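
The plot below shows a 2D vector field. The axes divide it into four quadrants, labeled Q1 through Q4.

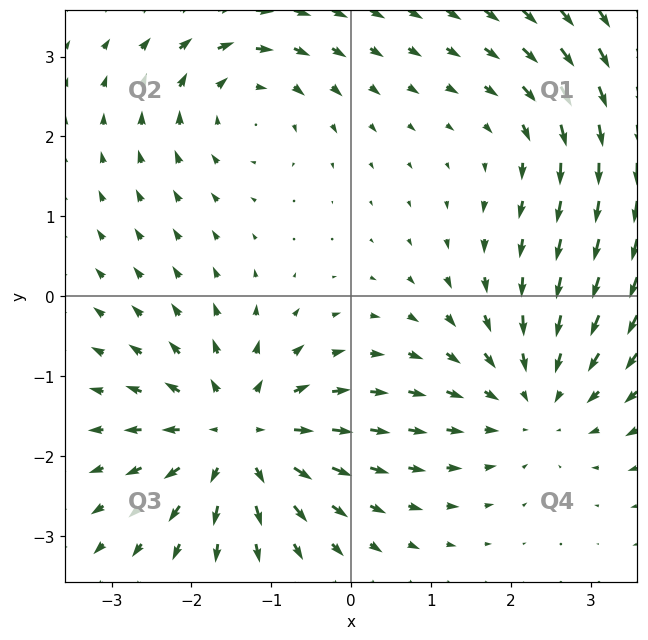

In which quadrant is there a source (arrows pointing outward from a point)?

Q3

The source sits at approximately (-1.4, -1.7), which lies in quadrant Q3. The divergence there is about +6, positive as expected for a source.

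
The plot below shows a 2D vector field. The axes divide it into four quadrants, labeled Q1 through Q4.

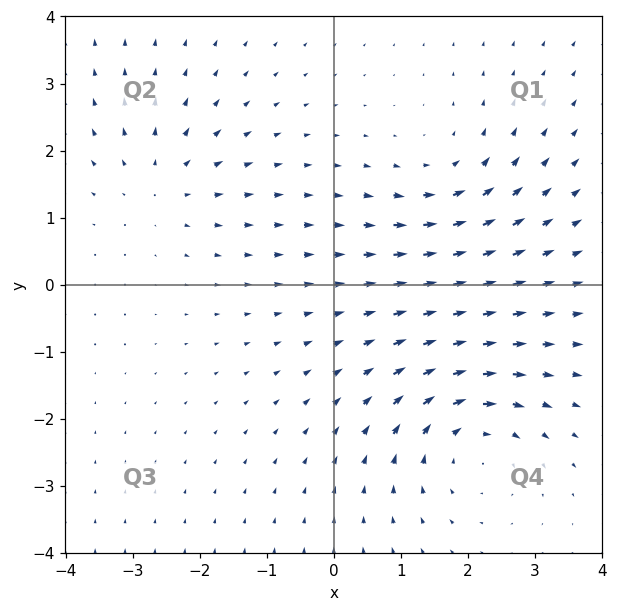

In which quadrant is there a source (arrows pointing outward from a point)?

Q2

The source sits at approximately (-2.6, 1.5), which lies in quadrant Q2. The divergence there is about +4, positive as expected for a source.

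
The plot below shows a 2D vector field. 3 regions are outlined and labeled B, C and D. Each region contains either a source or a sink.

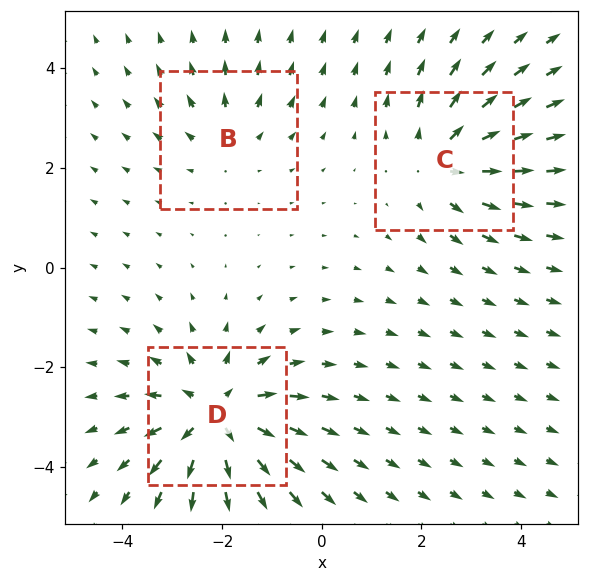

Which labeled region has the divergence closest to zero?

B

Divergence at each region's feature centre — B: about +2, C: about +3, D: about +5. Region B is closest to zero.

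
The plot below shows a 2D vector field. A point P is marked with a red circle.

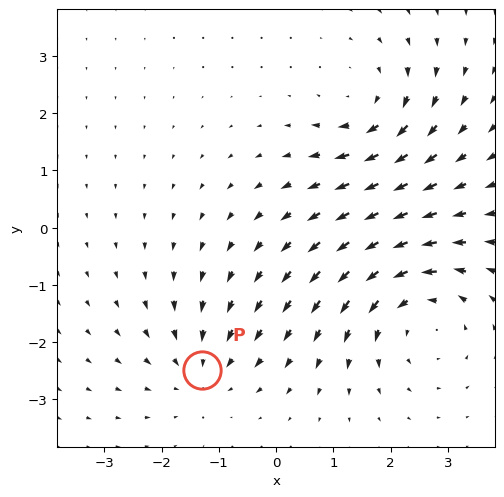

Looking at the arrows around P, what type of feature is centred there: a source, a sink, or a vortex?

sink

At P (-1.3, -2.5) the arrows converge inward. Divergence about -3, curl ≈0 — negative divergence with near-zero curl is a sink.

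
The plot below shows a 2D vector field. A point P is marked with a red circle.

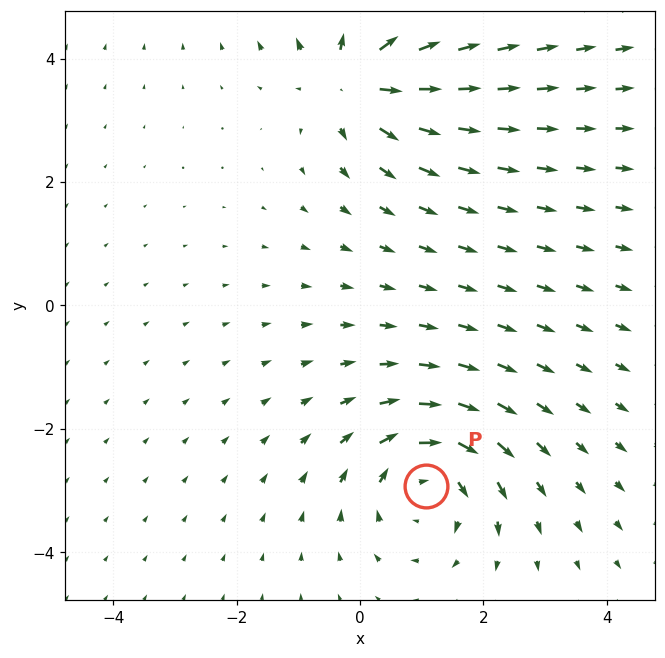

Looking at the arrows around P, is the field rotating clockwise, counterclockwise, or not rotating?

clockwise

Near P at (1.1, -2.9) the arrows circulate clockwise. The curl (z-component) there is about -4; negative curl means clockwise rotation.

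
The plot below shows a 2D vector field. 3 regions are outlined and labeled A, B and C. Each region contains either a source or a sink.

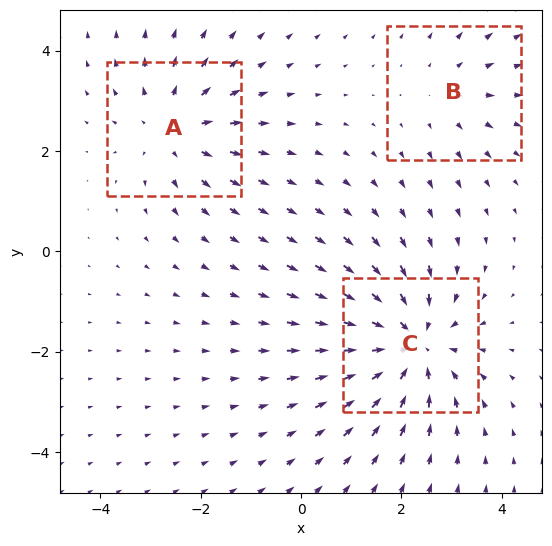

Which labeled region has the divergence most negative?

C

Divergence at each region's feature centre — A: about +3, B: about +2, C: about -4. Region C is most negative.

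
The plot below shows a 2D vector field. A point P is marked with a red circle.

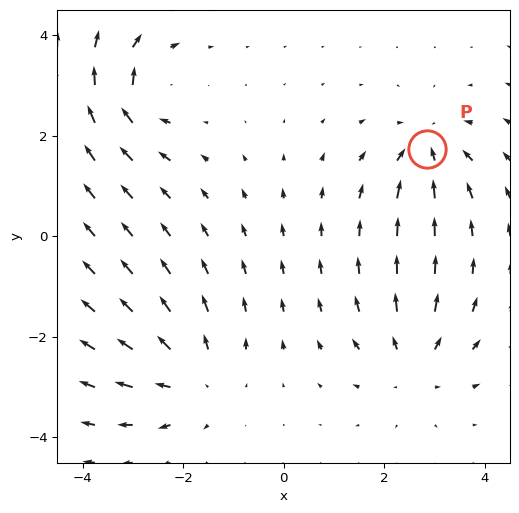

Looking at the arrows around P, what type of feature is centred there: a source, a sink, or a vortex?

At P (2.9, 1.7) the arrows converge inward. Divergence about -5, curl ≈0 — negative divergence with near-zero curl is a sink.

sink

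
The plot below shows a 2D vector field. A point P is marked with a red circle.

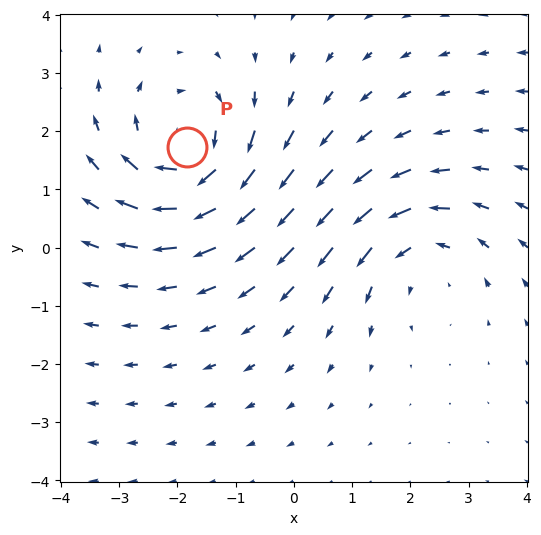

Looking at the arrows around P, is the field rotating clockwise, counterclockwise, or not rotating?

Near P at (-1.8, 1.7) the arrows circulate clockwise. The curl (z-component) there is about -4; negative curl means clockwise rotation.

clockwise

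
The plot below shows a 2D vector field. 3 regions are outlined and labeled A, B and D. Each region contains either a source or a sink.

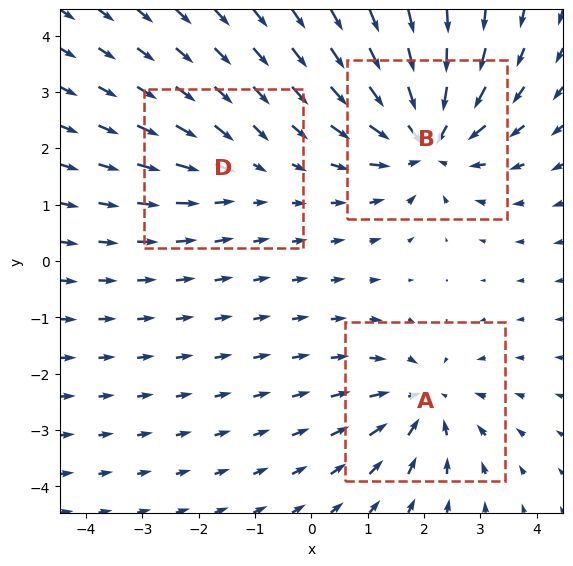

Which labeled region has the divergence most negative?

Divergence at each region's feature centre — A: about -4, B: about -5, D: about -2. Region B is most negative.

B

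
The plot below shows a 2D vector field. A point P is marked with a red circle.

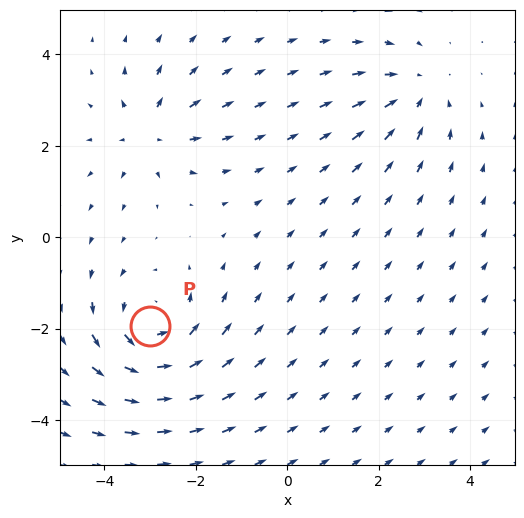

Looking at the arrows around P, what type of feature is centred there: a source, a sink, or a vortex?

vortex

At P (-3.0, -2.0) the arrows circulate counterclockwise. Divergence ≈0, curl about +5 — near-zero divergence with nonzero curl is a vortex.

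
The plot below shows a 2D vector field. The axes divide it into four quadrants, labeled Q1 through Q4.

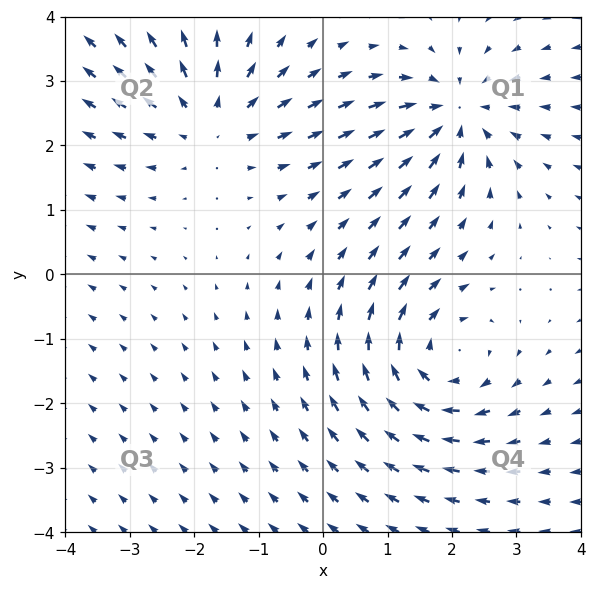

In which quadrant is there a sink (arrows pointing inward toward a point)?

Q1

The sink sits at approximately (2.1, 2.5), which lies in quadrant Q1. The divergence there is about -4, negative as expected for a sink.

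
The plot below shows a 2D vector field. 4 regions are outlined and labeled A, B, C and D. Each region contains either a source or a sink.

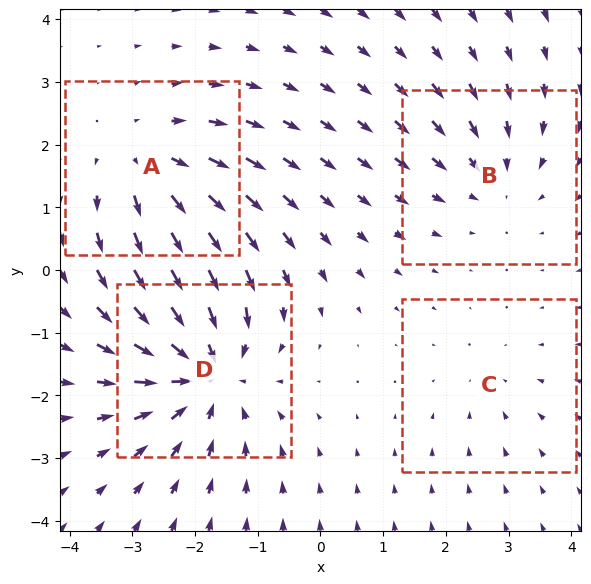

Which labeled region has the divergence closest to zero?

C

Divergence at each region's feature centre — A: about +4, B: about -3, C: about -2, D: about -6. Region C is closest to zero.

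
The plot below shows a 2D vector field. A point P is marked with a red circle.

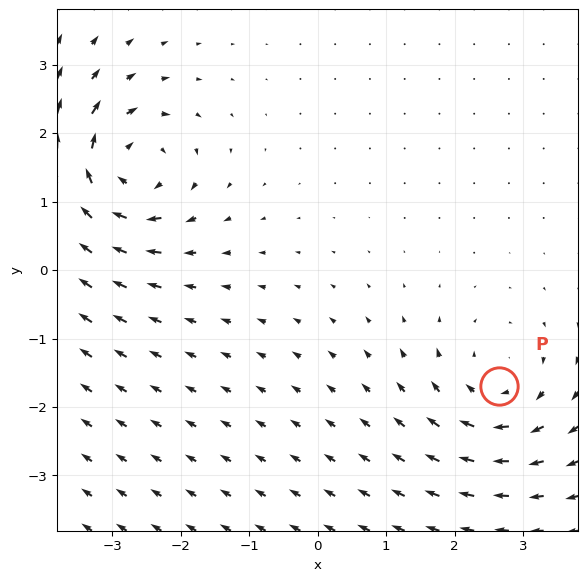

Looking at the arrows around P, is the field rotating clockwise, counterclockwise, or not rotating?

Near P at (2.7, -1.7) the arrows circulate clockwise. The curl (z-component) there is about -3; negative curl means clockwise rotation.

clockwise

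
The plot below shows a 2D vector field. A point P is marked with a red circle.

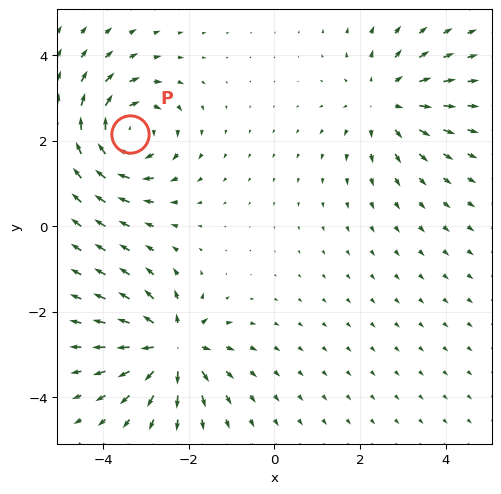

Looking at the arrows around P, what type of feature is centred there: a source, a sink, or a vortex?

vortex

At P (-3.4, 2.2) the arrows circulate clockwise. Divergence ≈0, curl about -6 — near-zero divergence with nonzero curl is a vortex.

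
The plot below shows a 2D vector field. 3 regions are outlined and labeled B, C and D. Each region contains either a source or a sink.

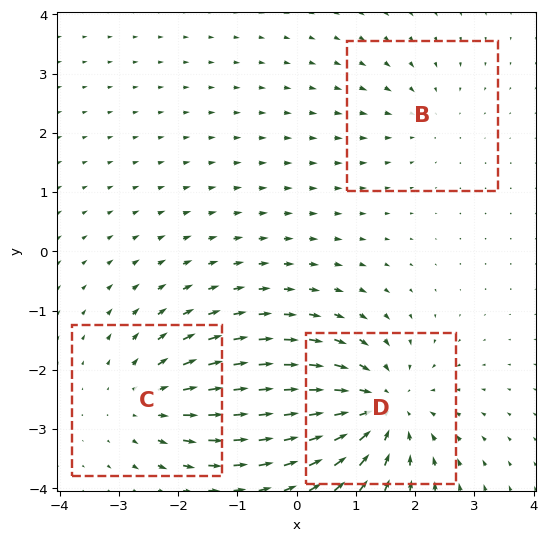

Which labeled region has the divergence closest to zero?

B

Divergence at each region's feature centre — B: about -2, C: about +3, D: about -5. Region B is closest to zero.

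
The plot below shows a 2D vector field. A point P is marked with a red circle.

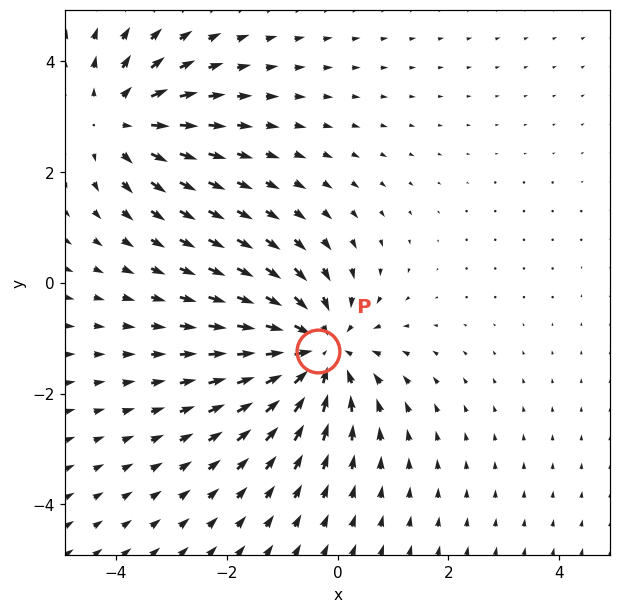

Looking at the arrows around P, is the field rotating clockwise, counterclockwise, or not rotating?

Near P at (-0.4, -1.2) the arrows show no circulation. The curl there is ≈0.

not rotating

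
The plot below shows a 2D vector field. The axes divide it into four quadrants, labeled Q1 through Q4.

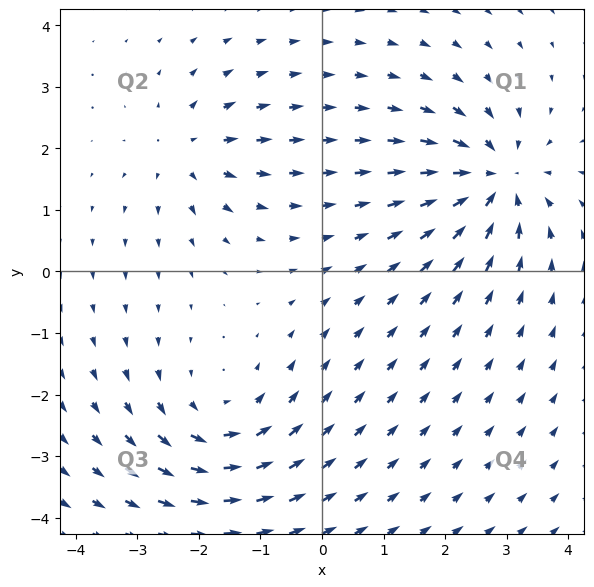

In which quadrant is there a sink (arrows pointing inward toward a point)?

The sink sits at approximately (2.8, 1.5), which lies in quadrant Q1. The divergence there is about -6, negative as expected for a sink.

Q1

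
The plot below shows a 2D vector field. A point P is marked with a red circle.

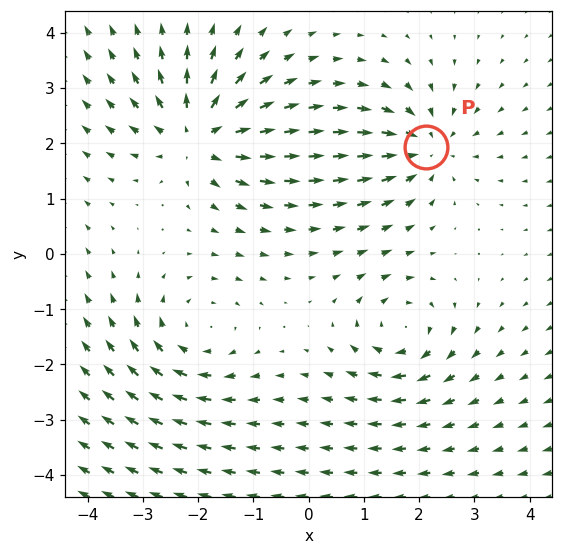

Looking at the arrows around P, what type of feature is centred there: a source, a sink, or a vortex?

sink

At P (2.1, 1.9) the arrows converge inward. Divergence about -4, curl ≈0 — negative divergence with near-zero curl is a sink.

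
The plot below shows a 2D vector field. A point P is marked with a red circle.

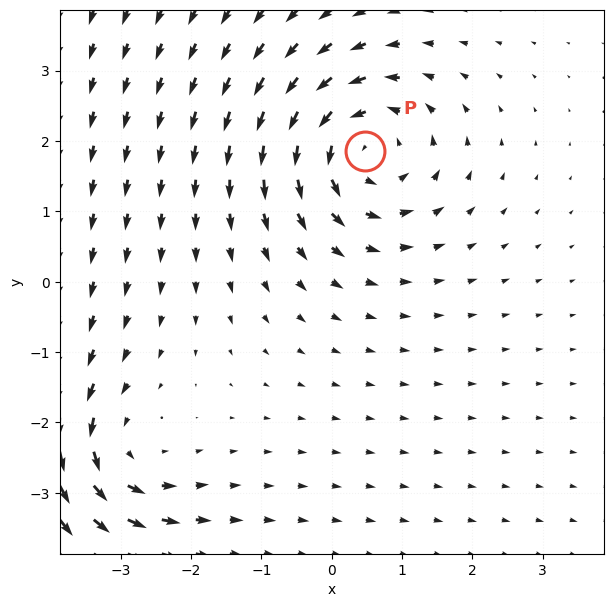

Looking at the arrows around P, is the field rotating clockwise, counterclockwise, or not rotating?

counterclockwise

Near P at (0.5, 1.9) the arrows circulate counterclockwise. The curl (z-component) there is about +4; positive curl means counterclockwise rotation.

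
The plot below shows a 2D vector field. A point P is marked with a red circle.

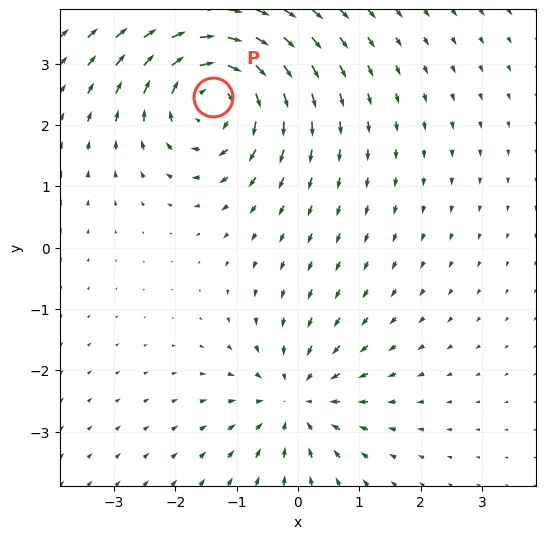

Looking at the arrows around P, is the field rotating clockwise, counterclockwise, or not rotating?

clockwise

Near P at (-1.4, 2.5) the arrows circulate clockwise. The curl (z-component) there is about -4; negative curl means clockwise rotation.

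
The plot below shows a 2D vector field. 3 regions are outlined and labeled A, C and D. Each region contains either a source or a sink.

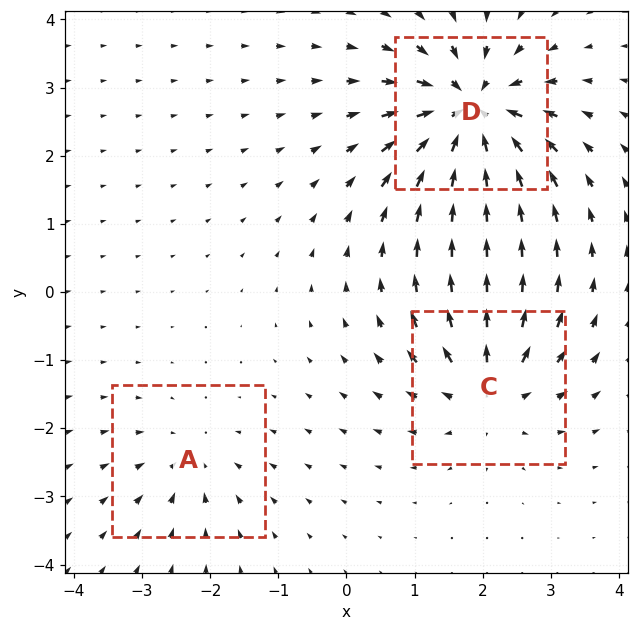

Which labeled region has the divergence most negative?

D

Divergence at each region's feature centre — A: about -2, C: about +4, D: about -6. Region D is most negative.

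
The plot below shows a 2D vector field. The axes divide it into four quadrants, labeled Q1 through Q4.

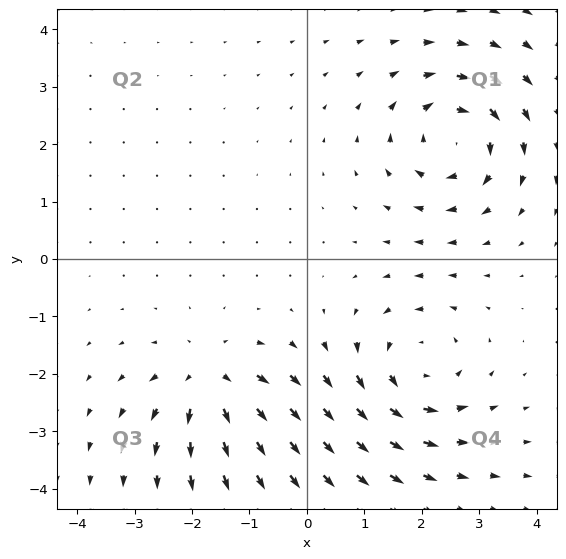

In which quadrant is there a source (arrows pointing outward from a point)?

The source sits at approximately (-1.7, -2.1), which lies in quadrant Q3. The divergence there is about +4, positive as expected for a source.

Q3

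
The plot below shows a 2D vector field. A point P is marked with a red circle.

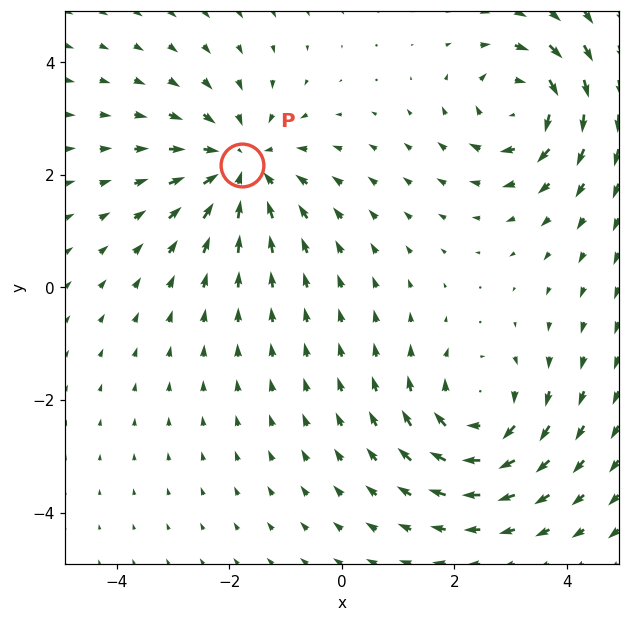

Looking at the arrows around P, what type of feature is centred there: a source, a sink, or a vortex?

sink

At P (-1.8, 2.2) the arrows converge inward. Divergence about -4, curl ≈0 — negative divergence with near-zero curl is a sink.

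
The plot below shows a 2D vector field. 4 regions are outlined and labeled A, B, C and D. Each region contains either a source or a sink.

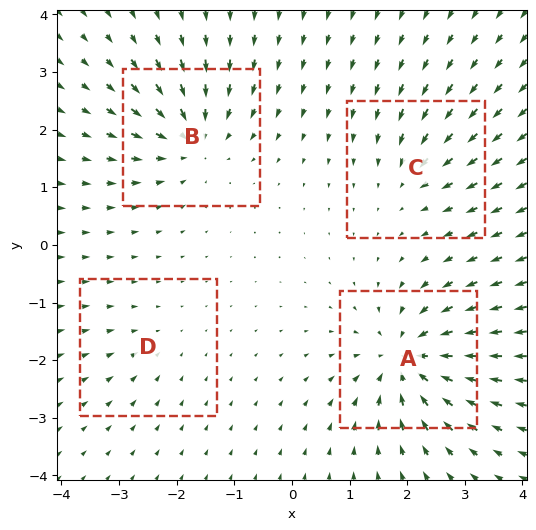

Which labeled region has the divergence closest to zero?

D

Divergence at each region's feature centre — A: about -8, B: about -6, C: about -4, D: about -2. Region D is closest to zero.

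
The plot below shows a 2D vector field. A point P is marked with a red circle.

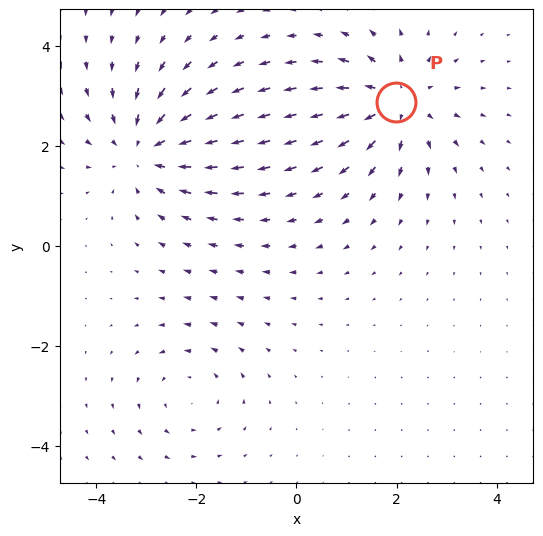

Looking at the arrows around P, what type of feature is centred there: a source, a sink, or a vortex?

At P (2.0, 2.9) the arrows spread outward. Divergence about +4, curl ≈0 — positive divergence with near-zero curl is a source.

source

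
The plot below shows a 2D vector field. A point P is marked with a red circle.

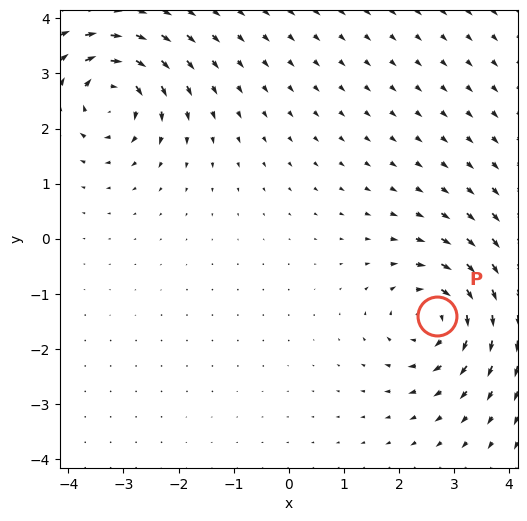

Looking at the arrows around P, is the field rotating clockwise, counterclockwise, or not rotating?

clockwise

Near P at (2.7, -1.4) the arrows circulate clockwise. The curl (z-component) there is about -4; negative curl means clockwise rotation.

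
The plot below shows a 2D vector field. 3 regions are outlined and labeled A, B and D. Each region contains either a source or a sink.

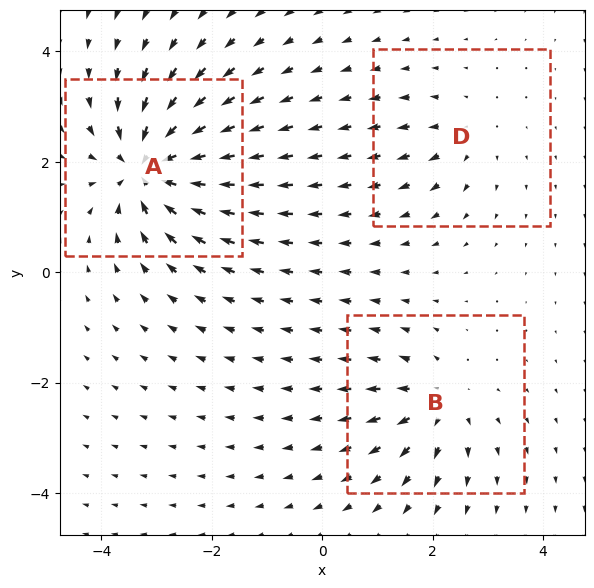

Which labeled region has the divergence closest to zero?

D

Divergence at each region's feature centre — A: about -6, B: about +4, D: about +2. Region D is closest to zero.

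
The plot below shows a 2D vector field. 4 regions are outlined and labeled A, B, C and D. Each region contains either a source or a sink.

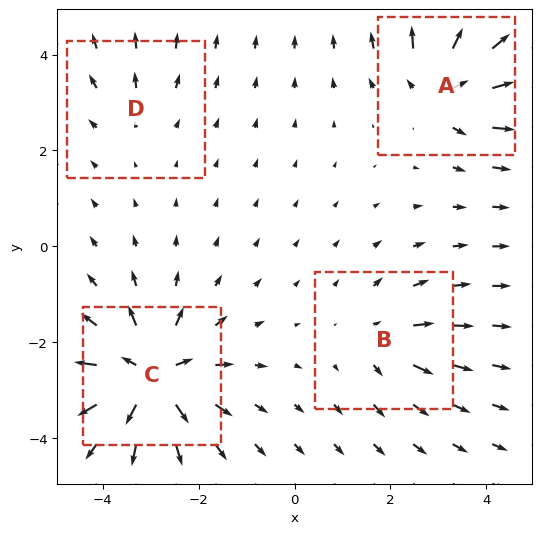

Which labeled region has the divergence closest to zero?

D

Divergence at each region's feature centre — A: about +6, B: about +4, C: about +8, D: about +2. Region D is closest to zero.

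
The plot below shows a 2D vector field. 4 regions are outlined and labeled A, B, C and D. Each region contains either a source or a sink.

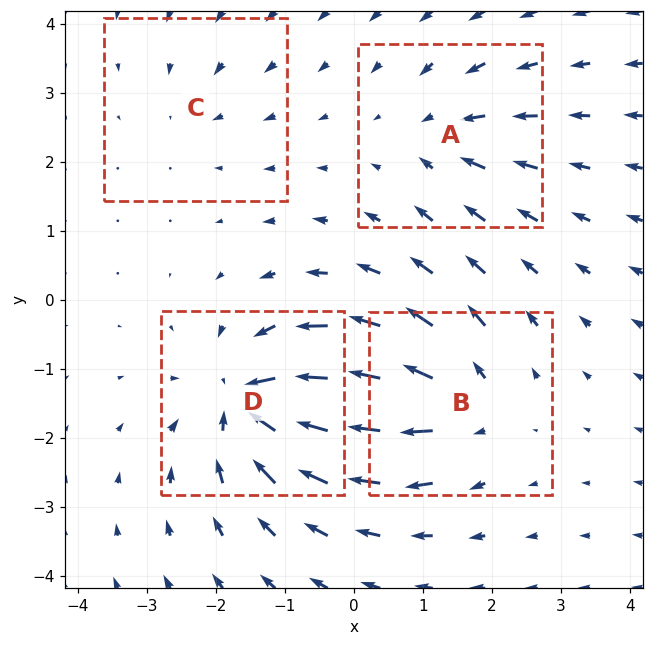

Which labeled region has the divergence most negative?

Divergence at each region's feature centre — A: about -4, B: about +6, C: about -2, D: about -8. Region D is most negative.

D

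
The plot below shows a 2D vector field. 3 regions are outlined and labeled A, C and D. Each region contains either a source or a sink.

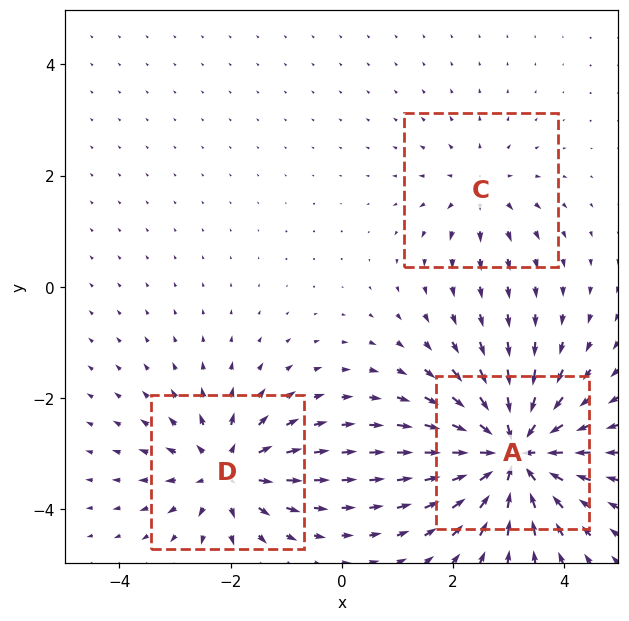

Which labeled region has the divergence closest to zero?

Divergence at each region's feature centre — A: about -7, C: about +3, D: about +4. Region C is closest to zero.

C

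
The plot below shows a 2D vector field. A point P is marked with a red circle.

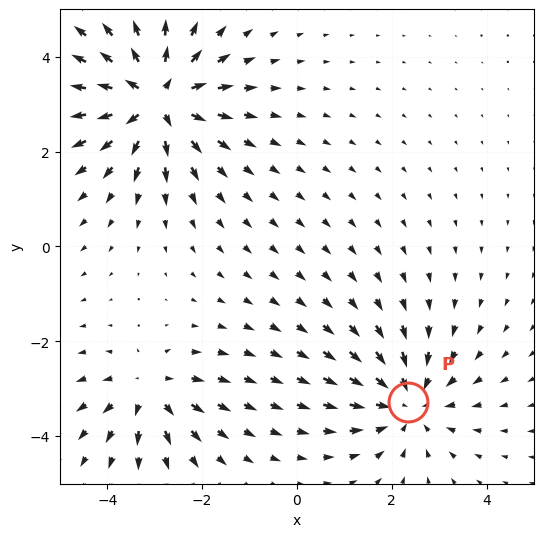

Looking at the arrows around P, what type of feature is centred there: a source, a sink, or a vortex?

sink

At P (2.3, -3.3) the arrows converge inward. Divergence about -4, curl ≈0 — negative divergence with near-zero curl is a sink.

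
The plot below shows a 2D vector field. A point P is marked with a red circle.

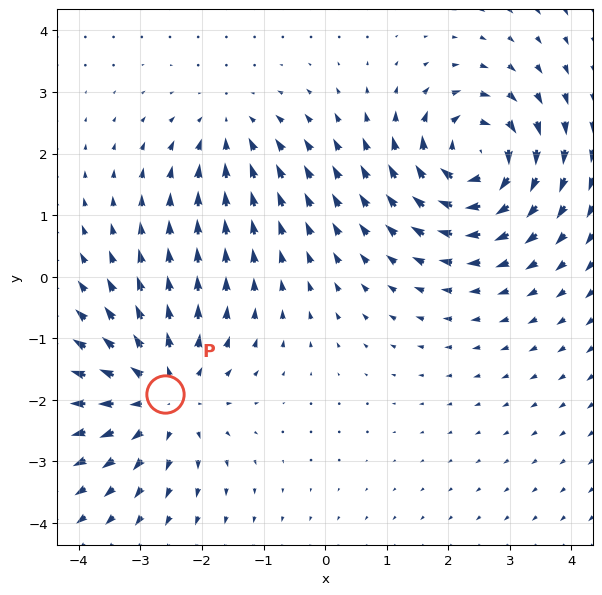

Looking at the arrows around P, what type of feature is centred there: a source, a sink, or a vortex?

source

At P (-2.6, -1.9) the arrows spread outward. Divergence about +4, curl ≈0 — positive divergence with near-zero curl is a source.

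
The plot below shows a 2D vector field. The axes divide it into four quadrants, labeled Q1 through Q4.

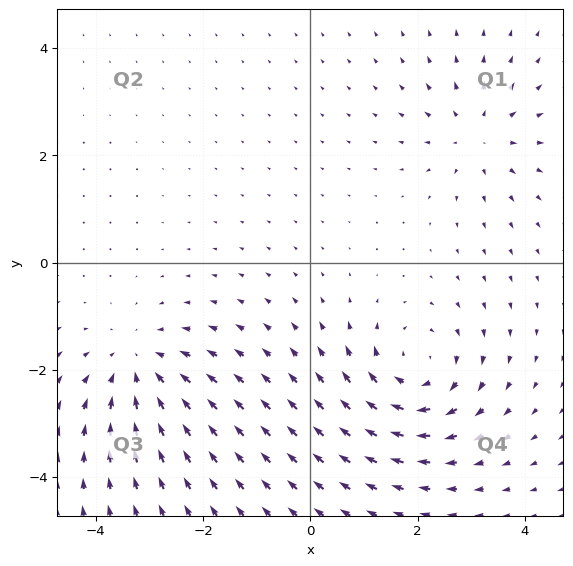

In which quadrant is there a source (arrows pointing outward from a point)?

Q1

The source sits at approximately (3.1, 2.4), which lies in quadrant Q1. The divergence there is about +4, positive as expected for a source.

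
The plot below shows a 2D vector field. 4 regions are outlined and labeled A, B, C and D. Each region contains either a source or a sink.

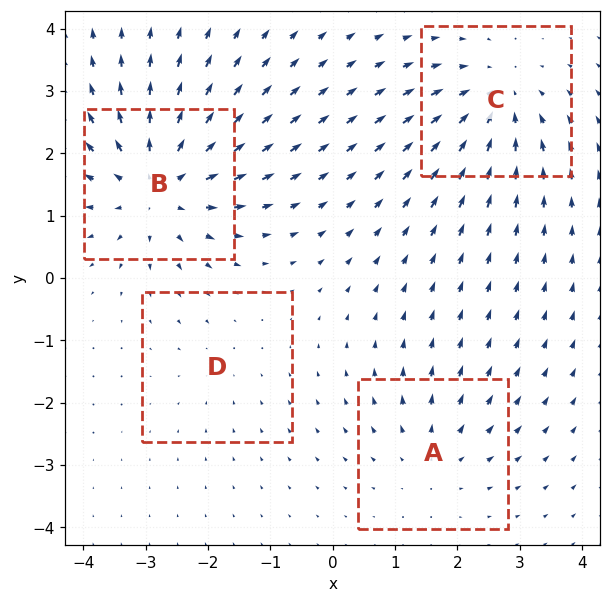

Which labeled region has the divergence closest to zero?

D

Divergence at each region's feature centre — A: about +3, B: about +6, C: about -5, D: about -2. Region D is closest to zero.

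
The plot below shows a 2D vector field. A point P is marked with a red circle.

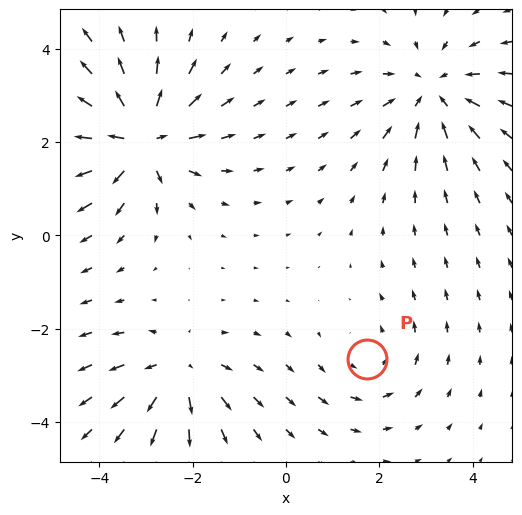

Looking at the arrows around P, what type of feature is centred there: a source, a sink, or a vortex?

vortex

At P (1.7, -2.7) the arrows circulate counterclockwise. Divergence ≈0, curl about +2 — near-zero divergence with nonzero curl is a vortex.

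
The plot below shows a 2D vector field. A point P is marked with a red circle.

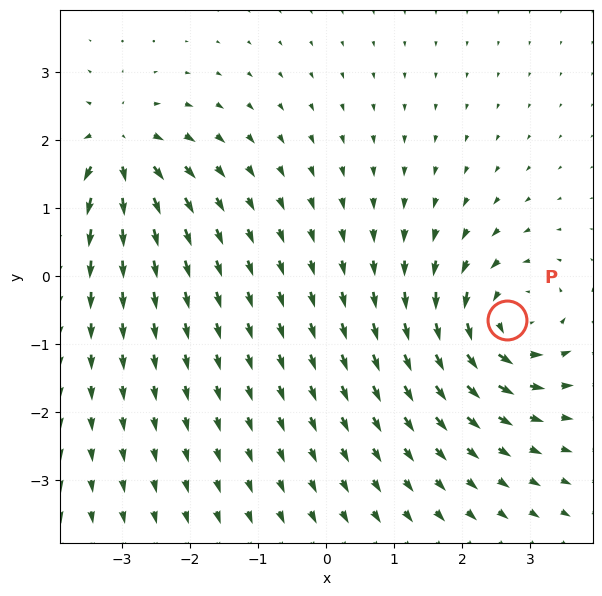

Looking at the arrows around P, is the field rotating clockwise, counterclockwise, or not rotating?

Near P at (2.7, -0.6) the arrows circulate counterclockwise. The curl (z-component) there is about +5; positive curl means counterclockwise rotation.

counterclockwise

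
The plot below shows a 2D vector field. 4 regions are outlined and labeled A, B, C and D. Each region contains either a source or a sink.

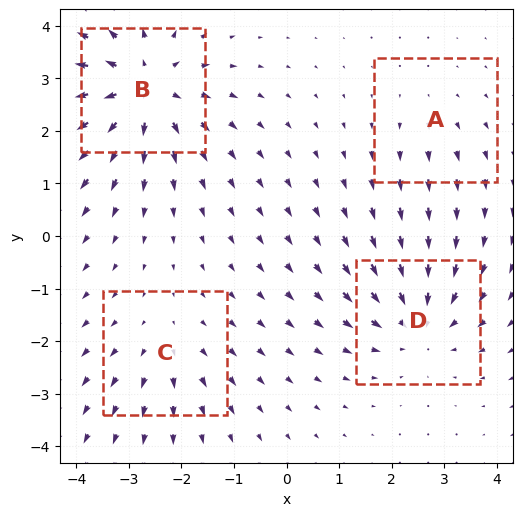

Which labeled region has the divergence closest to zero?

A

Divergence at each region's feature centre — A: about +2, B: about +7, C: about +3, D: about -5. Region A is closest to zero.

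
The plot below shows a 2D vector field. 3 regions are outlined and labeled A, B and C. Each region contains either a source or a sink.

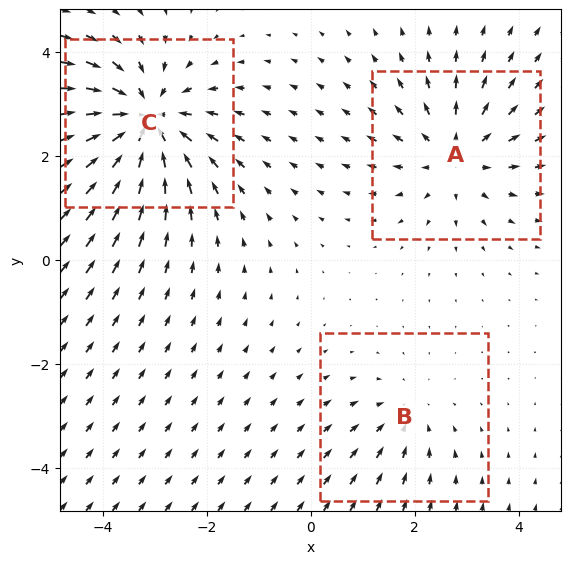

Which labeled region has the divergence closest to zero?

Divergence at each region's feature centre — A: about +3, B: about -2, C: about -5. Region B is closest to zero.

B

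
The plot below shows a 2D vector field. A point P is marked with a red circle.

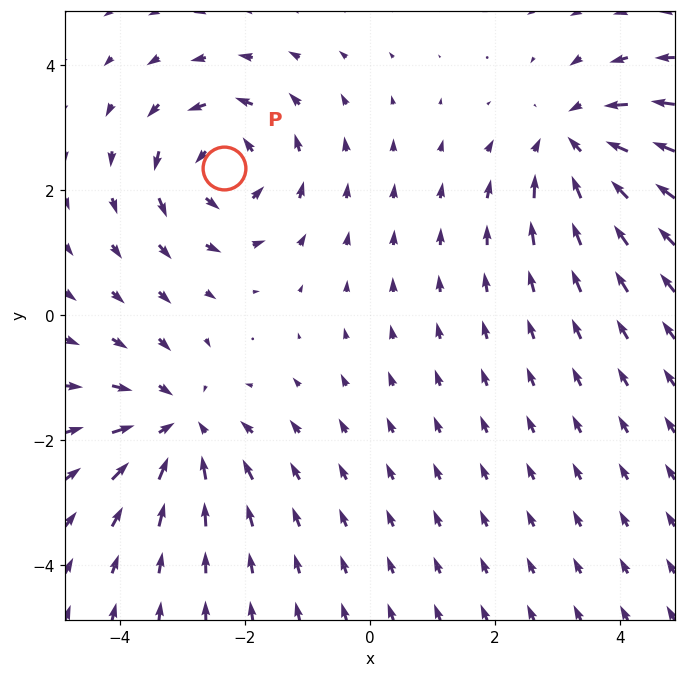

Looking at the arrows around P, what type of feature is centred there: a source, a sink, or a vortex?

vortex

At P (-2.3, 2.4) the arrows circulate counterclockwise. Divergence ≈0, curl about +6 — near-zero divergence with nonzero curl is a vortex.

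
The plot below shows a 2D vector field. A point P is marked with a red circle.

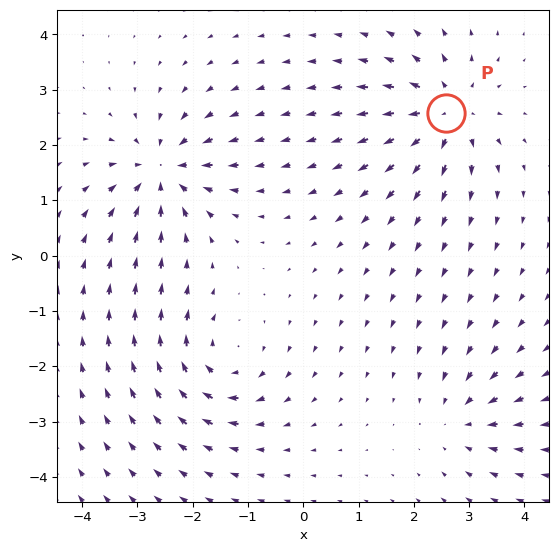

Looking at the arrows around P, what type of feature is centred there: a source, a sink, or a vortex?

source

At P (2.6, 2.6) the arrows spread outward. Divergence about +6, curl ≈0 — positive divergence with near-zero curl is a source.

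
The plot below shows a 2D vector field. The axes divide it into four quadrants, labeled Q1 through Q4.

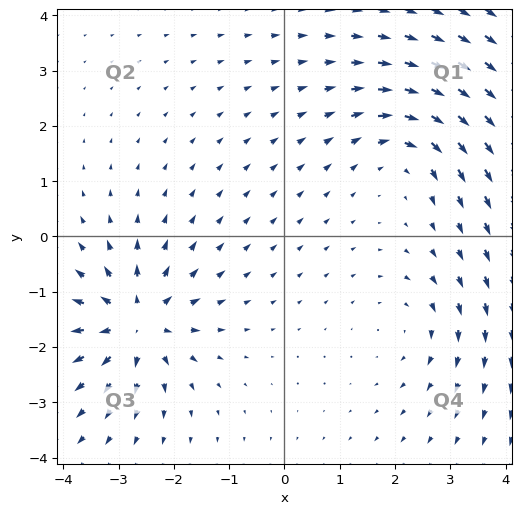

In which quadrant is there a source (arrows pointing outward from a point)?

Q3

The source sits at approximately (-2.7, -1.5), which lies in quadrant Q3. The divergence there is about +5, positive as expected for a source.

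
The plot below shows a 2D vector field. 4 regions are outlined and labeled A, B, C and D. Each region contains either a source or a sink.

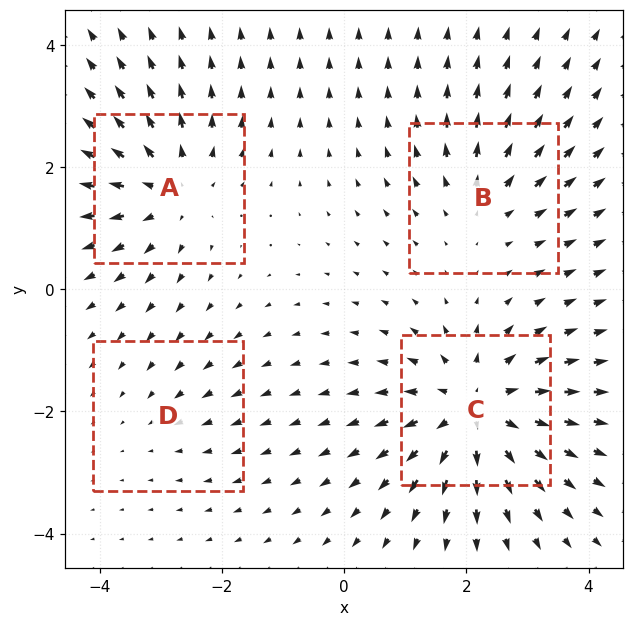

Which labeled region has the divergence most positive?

Divergence at each region's feature centre — A: about +5, B: about +3, C: about +7, D: about -2. Region C is most positive.

C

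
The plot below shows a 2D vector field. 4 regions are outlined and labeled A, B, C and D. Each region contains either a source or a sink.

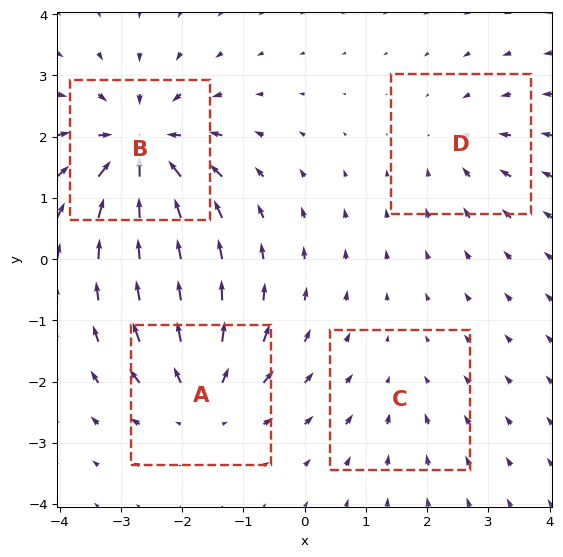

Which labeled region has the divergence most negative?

Divergence at each region's feature centre — A: about +5, B: about -8, C: about -2, D: about -3. Region B is most negative.

B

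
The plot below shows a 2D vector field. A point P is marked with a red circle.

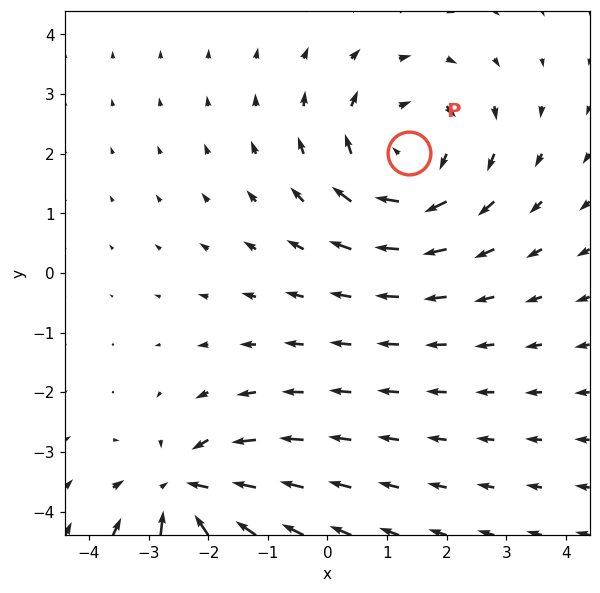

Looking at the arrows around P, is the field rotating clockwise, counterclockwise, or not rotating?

Near P at (1.4, 2.0) the arrows circulate clockwise. The curl (z-component) there is about -3; negative curl means clockwise rotation.

clockwise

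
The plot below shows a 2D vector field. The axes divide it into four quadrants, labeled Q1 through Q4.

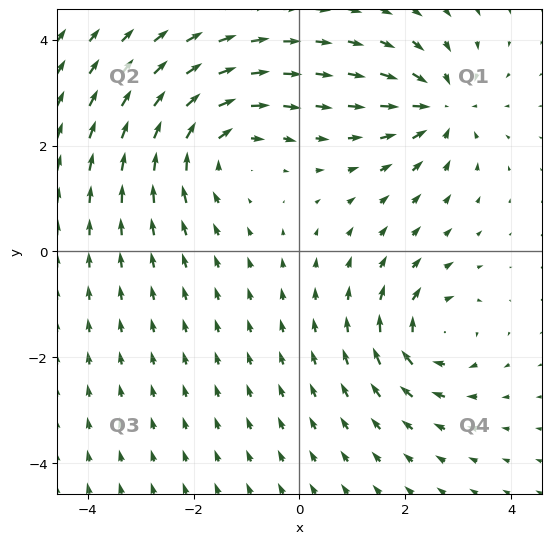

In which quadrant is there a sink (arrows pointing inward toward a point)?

The sink sits at approximately (2.7, 2.7), which lies in quadrant Q1. The divergence there is about -5, negative as expected for a sink.

Q1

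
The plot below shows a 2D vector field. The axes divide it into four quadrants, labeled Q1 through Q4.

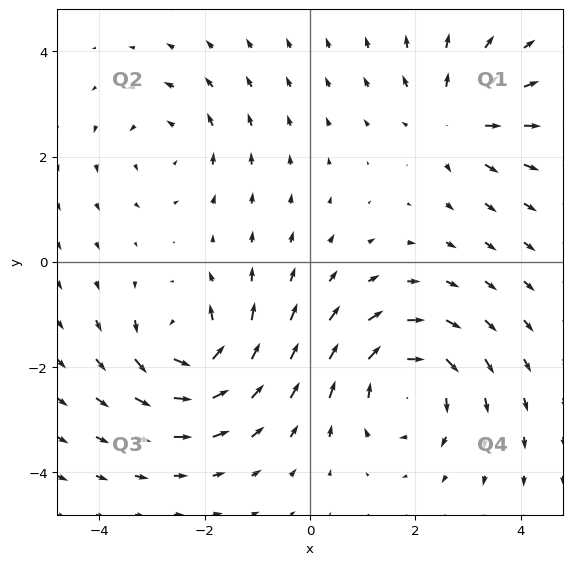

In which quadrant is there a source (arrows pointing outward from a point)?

The source sits at approximately (2.8, 2.7), which lies in quadrant Q1. The divergence there is about +4, positive as expected for a source.

Q1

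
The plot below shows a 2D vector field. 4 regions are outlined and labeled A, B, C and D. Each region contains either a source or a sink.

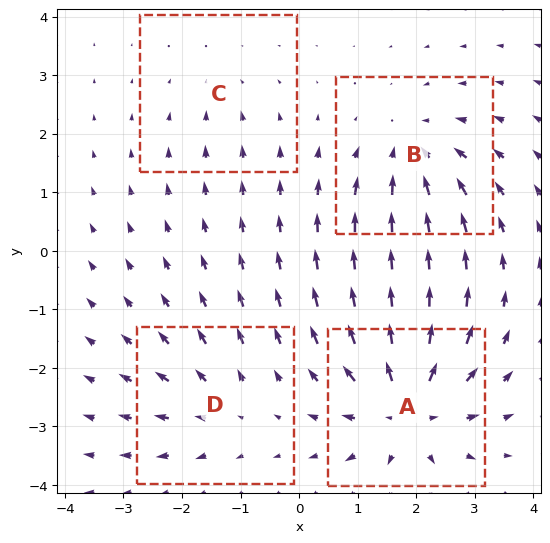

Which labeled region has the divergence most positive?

Divergence at each region's feature centre — A: about +7, B: about -5, C: about -2, D: about +3. Region A is most positive.

A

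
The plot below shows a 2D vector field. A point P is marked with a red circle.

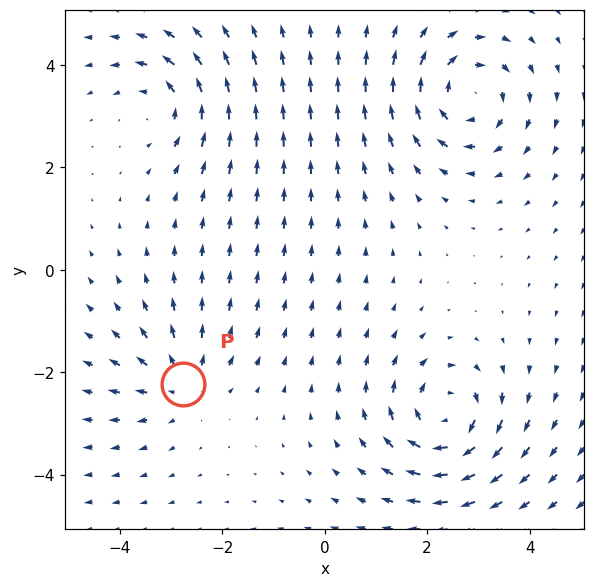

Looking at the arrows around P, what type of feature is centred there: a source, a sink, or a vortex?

At P (-2.8, -2.2) the arrows spread outward. Divergence about +4, curl ≈0 — positive divergence with near-zero curl is a source.

source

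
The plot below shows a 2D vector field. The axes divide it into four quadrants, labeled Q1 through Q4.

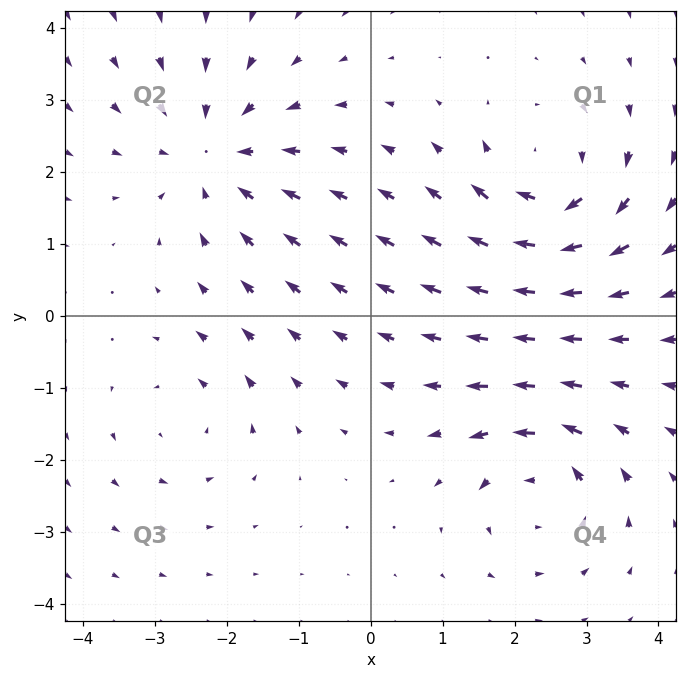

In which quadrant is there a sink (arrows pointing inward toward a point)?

Q2

The sink sits at approximately (-2.2, 2.2), which lies in quadrant Q2. The divergence there is about -5, negative as expected for a sink.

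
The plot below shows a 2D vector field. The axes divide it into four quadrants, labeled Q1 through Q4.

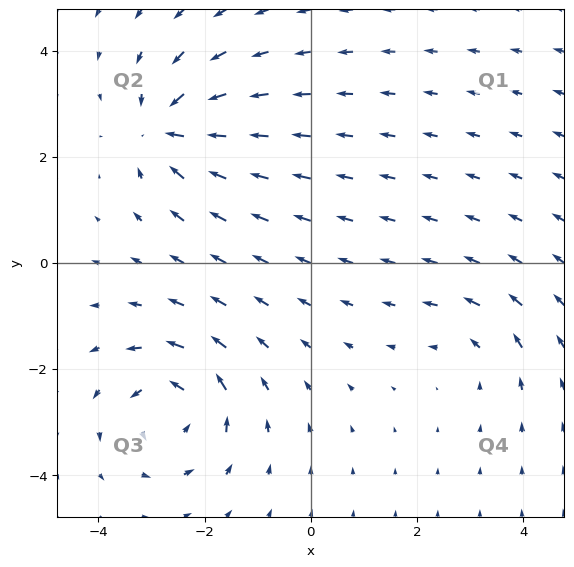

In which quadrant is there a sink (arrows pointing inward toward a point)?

Q2

The sink sits at approximately (-2.7, 2.5), which lies in quadrant Q2. The divergence there is about -6, negative as expected for a sink.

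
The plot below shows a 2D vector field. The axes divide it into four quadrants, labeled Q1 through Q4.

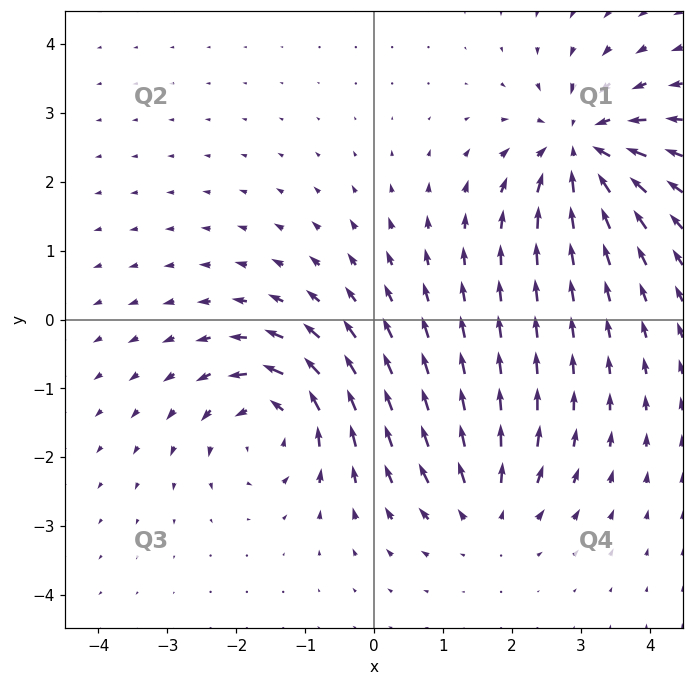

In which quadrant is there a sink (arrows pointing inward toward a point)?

Q1

The sink sits at approximately (3.0, 2.5), which lies in quadrant Q1. The divergence there is about -5, negative as expected for a sink.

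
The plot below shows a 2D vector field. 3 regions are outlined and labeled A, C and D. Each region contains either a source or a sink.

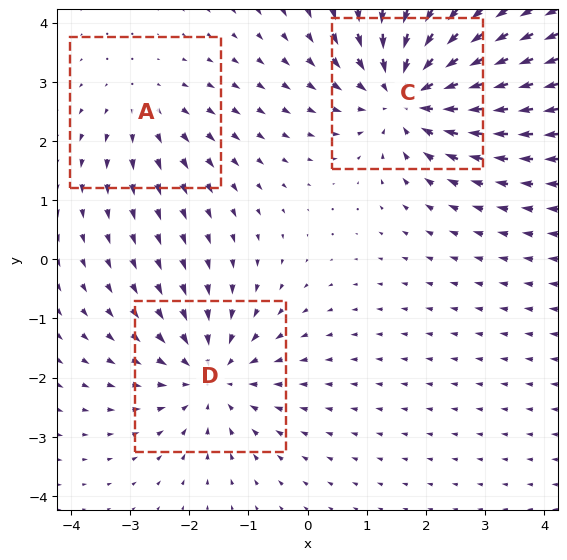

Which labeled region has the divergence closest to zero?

Divergence at each region's feature centre — A: about +2, C: about -4, D: about -3. Region A is closest to zero.

A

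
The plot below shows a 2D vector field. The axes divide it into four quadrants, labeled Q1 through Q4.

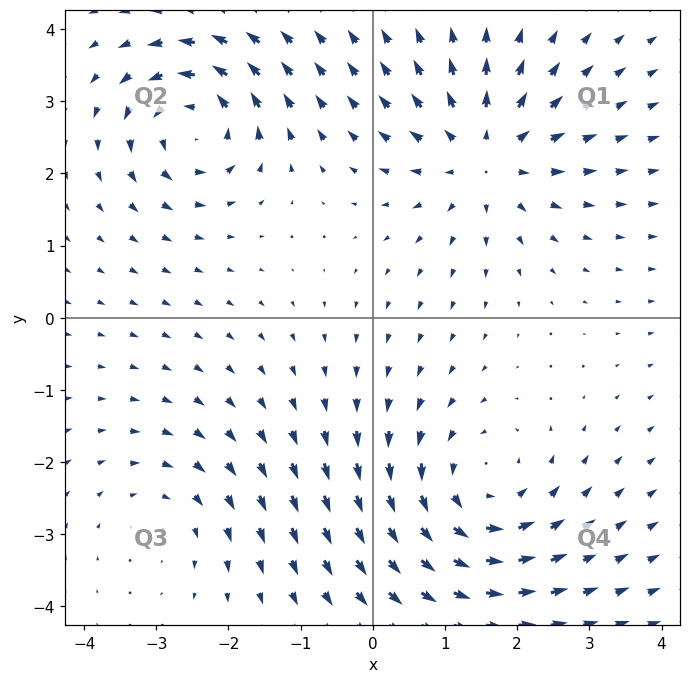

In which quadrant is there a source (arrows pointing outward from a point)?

Q1

The source sits at approximately (1.6, 2.2), which lies in quadrant Q1. The divergence there is about +4, positive as expected for a source.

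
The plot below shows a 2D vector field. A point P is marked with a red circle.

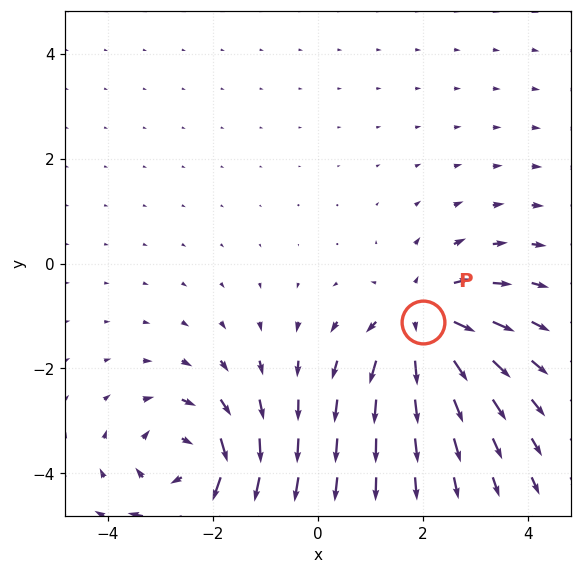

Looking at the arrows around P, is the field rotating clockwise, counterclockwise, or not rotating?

not rotating

Near P at (2.0, -1.1) the arrows show no circulation. The curl there is ≈0.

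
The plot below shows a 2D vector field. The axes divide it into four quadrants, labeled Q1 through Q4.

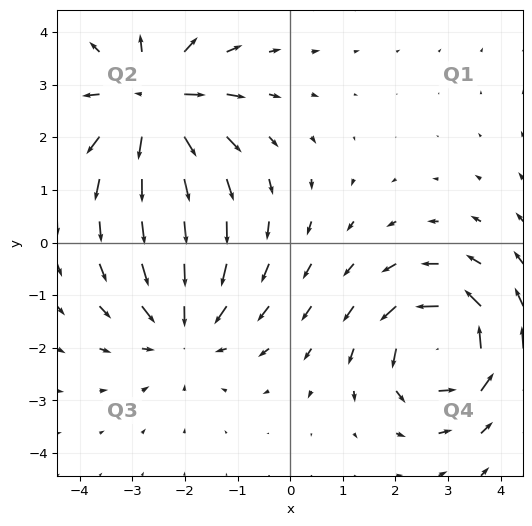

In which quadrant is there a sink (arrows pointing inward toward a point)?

Q3

The sink sits at approximately (-2.0, -1.6), which lies in quadrant Q3. The divergence there is about -3, negative as expected for a sink.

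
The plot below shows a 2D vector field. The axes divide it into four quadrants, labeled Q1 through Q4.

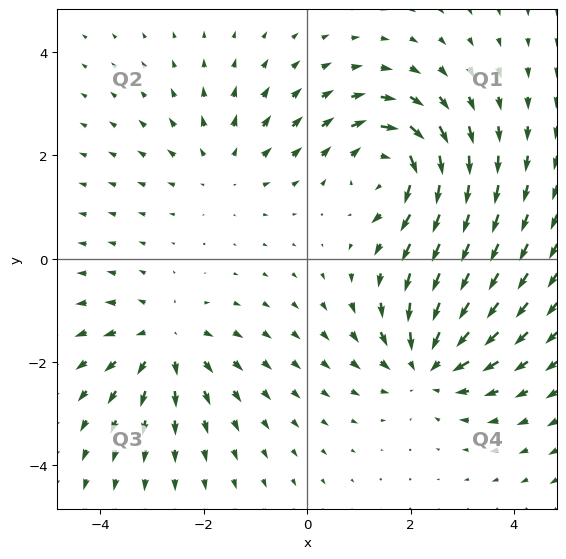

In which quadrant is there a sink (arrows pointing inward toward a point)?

The sink sits at approximately (2.3, -2.0), which lies in quadrant Q4. The divergence there is about -4, negative as expected for a sink.

Q4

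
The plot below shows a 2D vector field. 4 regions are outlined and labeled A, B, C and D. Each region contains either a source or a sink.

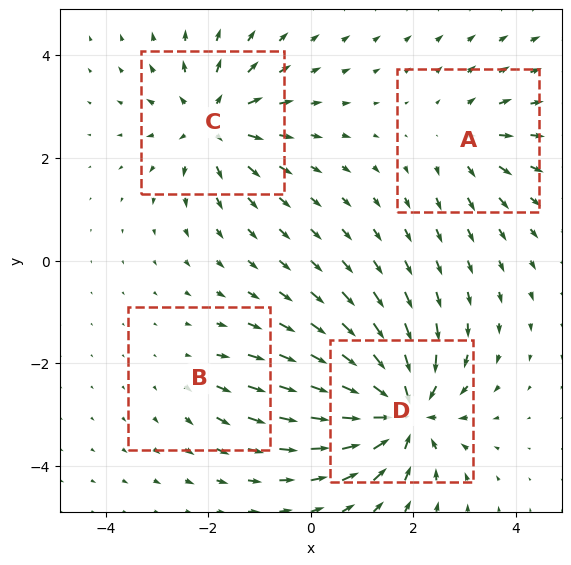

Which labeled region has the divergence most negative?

Divergence at each region's feature centre — A: about +3, B: about +2, C: about +5, D: about -8. Region D is most negative.

D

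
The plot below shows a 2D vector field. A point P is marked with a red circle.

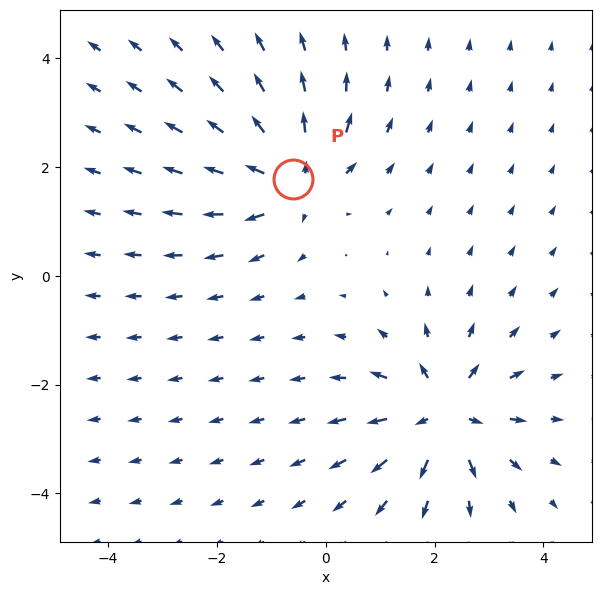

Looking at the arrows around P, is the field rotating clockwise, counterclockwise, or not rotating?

not rotating

Near P at (-0.6, 1.8) the arrows show no circulation. The curl there is ≈0.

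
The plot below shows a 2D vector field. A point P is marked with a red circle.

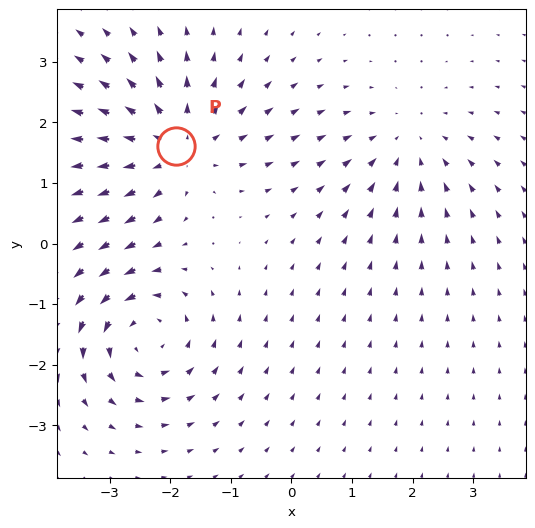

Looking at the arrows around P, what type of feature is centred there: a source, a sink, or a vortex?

At P (-1.9, 1.6) the arrows spread outward. Divergence about +4, curl ≈0 — positive divergence with near-zero curl is a source.

source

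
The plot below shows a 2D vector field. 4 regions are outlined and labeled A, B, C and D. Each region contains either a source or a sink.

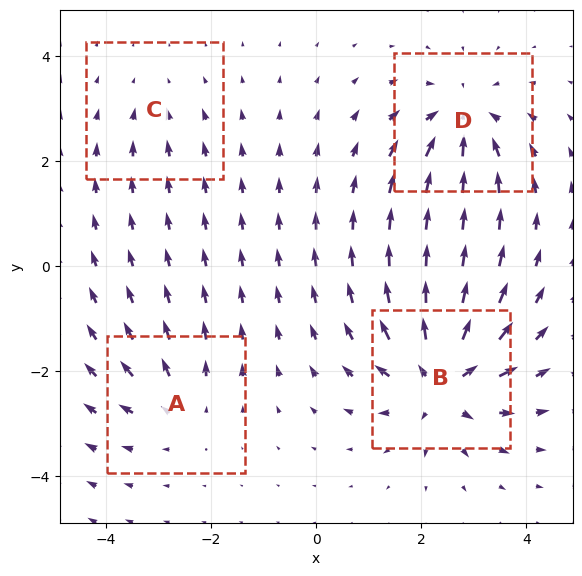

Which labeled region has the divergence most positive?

Divergence at each region's feature centre — A: about +4, B: about +8, C: about -2, D: about -6. Region B is most positive.

B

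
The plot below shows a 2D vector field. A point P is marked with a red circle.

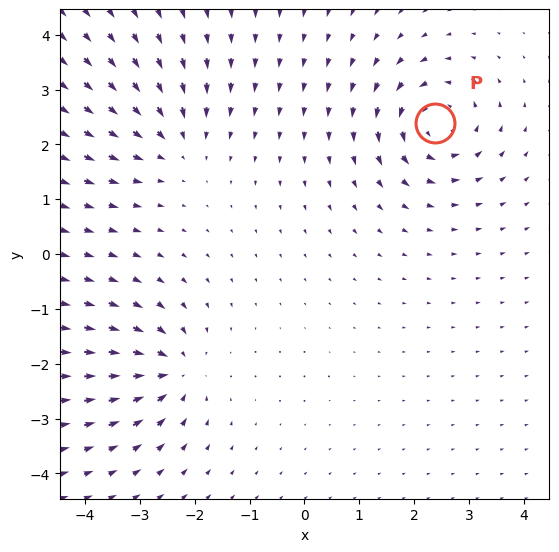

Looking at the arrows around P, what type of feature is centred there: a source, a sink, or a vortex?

At P (2.4, 2.4) the arrows circulate counterclockwise. Divergence ≈0, curl about +5 — near-zero divergence with nonzero curl is a vortex.

vortex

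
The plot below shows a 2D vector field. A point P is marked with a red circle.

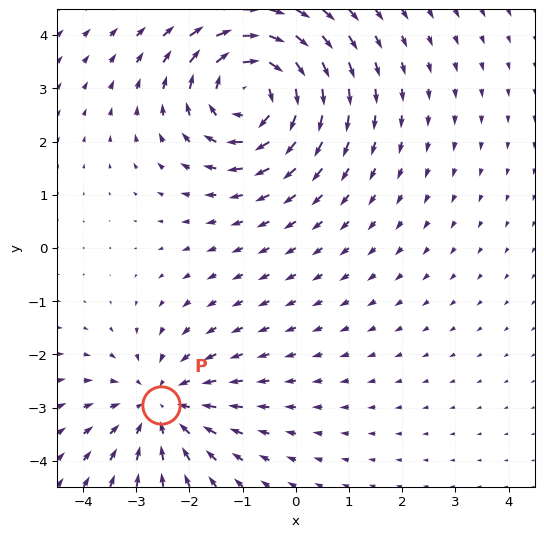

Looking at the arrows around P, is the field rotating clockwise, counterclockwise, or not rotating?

not rotating

Near P at (-2.5, -3.0) the arrows show no circulation. The curl there is ≈0.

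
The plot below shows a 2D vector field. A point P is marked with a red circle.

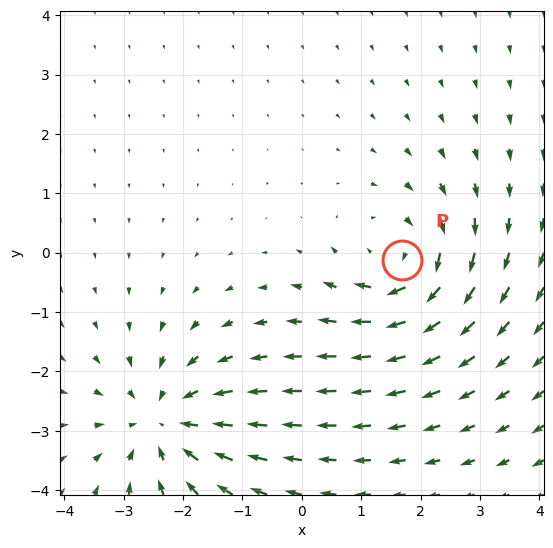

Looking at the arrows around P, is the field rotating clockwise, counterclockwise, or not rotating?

clockwise

Near P at (1.7, -0.1) the arrows circulate clockwise. The curl (z-component) there is about -4; negative curl means clockwise rotation.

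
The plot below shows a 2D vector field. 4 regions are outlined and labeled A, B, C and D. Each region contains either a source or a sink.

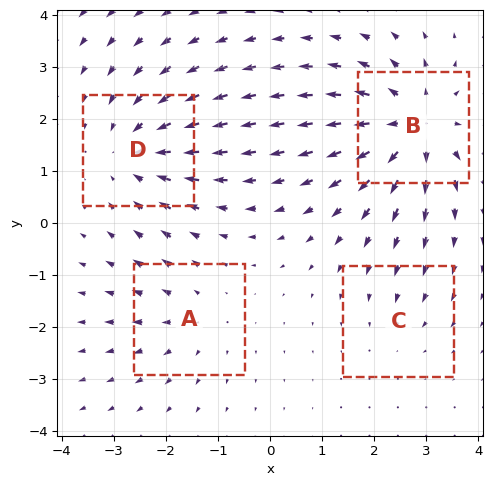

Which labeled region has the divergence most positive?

B

Divergence at each region's feature centre — A: about +3, B: about +6, C: about -2, D: about -4. Region B is most positive.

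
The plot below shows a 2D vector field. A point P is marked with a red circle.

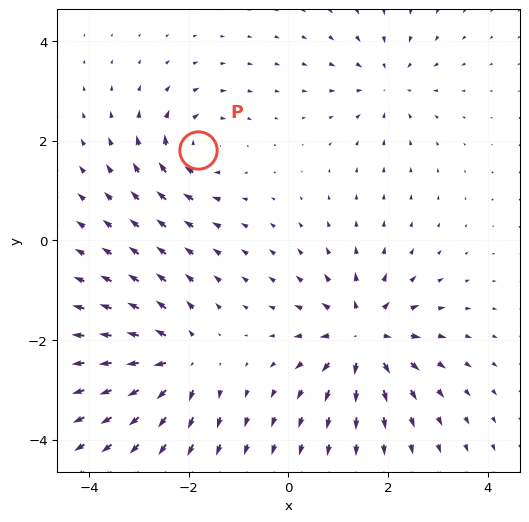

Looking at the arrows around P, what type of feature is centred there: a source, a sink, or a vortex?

At P (-1.8, 1.8) the arrows circulate clockwise. Divergence ≈0, curl about -4 — near-zero divergence with nonzero curl is a vortex.

vortex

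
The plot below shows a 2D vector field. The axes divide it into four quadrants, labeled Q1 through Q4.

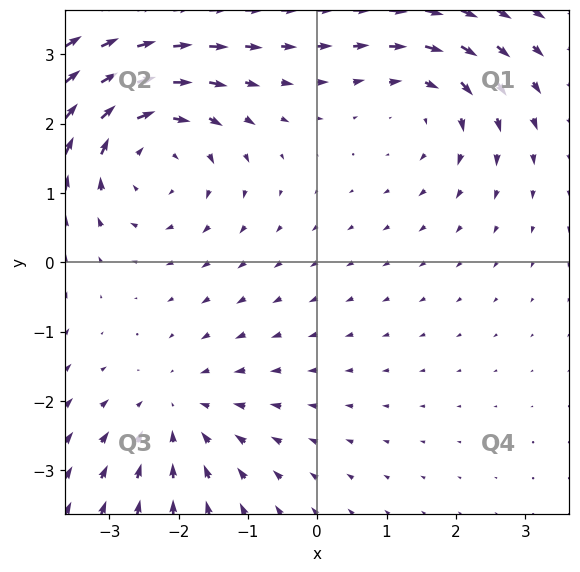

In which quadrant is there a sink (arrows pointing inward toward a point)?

The sink sits at approximately (-2.0, -2.2), which lies in quadrant Q3. The divergence there is about -3, negative as expected for a sink.

Q3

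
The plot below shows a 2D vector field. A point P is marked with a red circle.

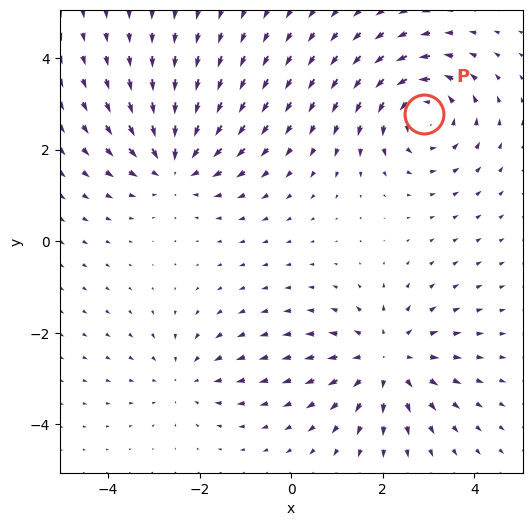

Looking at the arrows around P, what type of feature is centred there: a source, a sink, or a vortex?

vortex

At P (2.9, 2.8) the arrows circulate counterclockwise. Divergence ≈0, curl about +5 — near-zero divergence with nonzero curl is a vortex.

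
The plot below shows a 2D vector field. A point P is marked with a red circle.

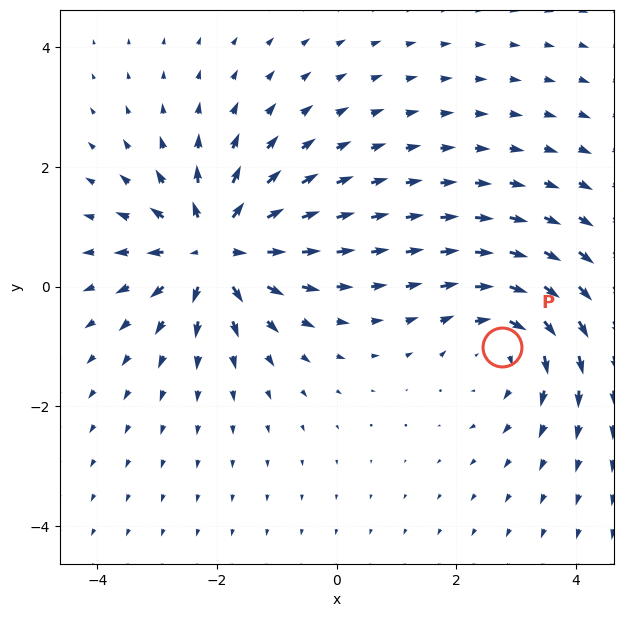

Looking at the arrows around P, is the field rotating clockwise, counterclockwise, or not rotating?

Near P at (2.8, -1.0) the arrows circulate clockwise. The curl (z-component) there is about -4; negative curl means clockwise rotation.

clockwise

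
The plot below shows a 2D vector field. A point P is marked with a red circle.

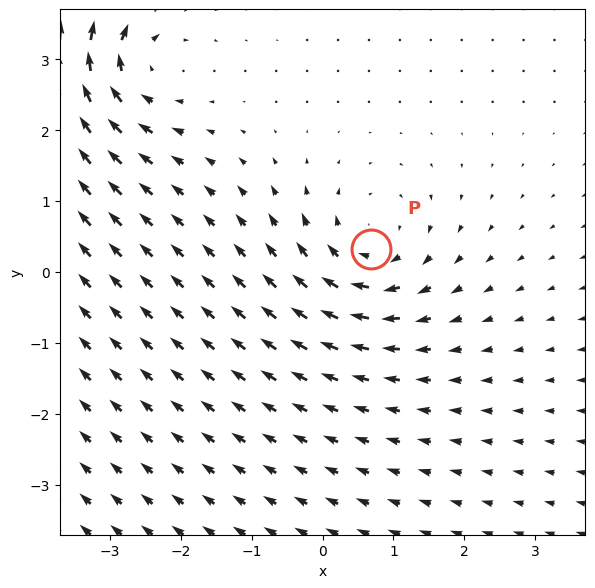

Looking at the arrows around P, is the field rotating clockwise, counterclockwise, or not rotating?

clockwise

Near P at (0.7, 0.3) the arrows circulate clockwise. The curl (z-component) there is about -4; negative curl means clockwise rotation.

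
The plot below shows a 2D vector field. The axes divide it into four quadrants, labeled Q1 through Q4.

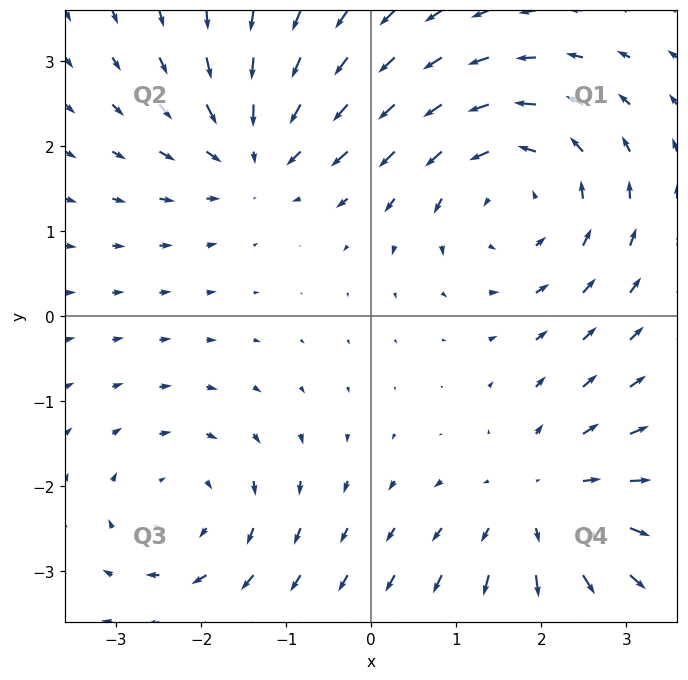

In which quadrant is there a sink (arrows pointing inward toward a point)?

The sink sits at approximately (-1.3, 1.9), which lies in quadrant Q2. The divergence there is about -4, negative as expected for a sink.

Q2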